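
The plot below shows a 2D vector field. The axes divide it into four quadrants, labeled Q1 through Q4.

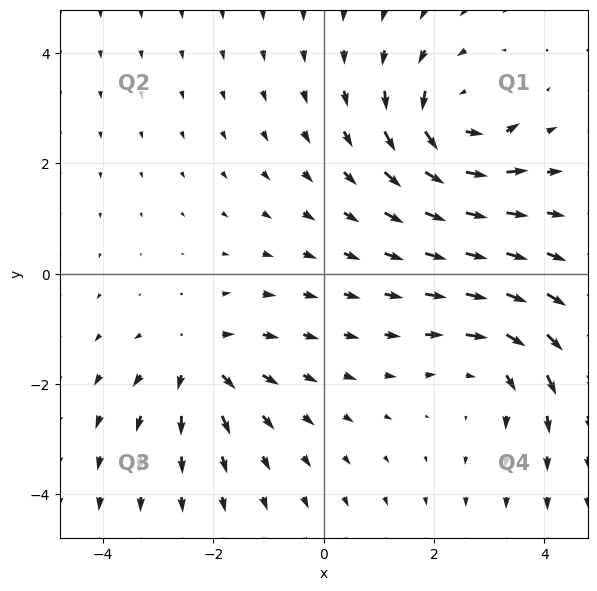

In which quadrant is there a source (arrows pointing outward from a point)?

The source sits at approximately (-2.3, -1.6), which lies in quadrant Q3. The divergence there is about +4, positive as expected for a source.

Q3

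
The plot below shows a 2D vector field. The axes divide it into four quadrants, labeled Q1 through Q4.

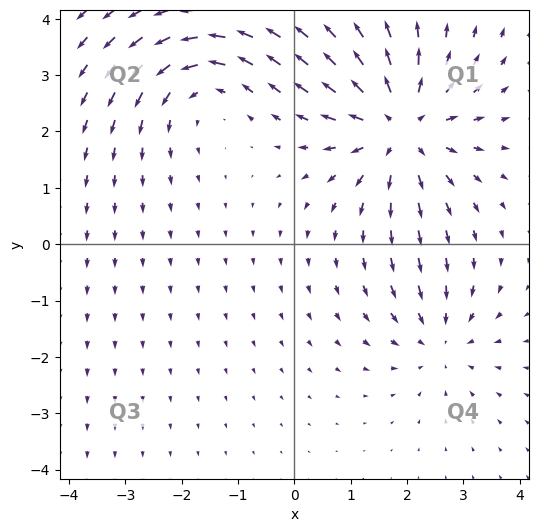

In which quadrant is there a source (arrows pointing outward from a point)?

The source sits at approximately (1.9, 2.1), which lies in quadrant Q1. The divergence there is about +5, positive as expected for a source.

Q1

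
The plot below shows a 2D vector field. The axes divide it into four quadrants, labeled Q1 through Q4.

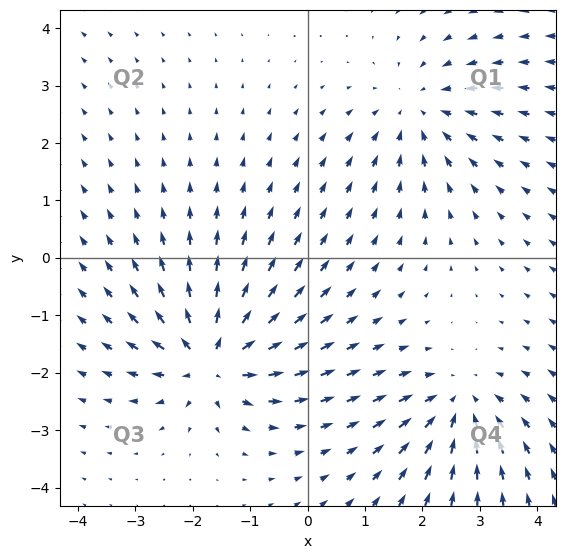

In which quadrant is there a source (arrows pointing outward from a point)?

The source sits at approximately (-1.7, -1.8), which lies in quadrant Q3. The divergence there is about +5, positive as expected for a source.

Q3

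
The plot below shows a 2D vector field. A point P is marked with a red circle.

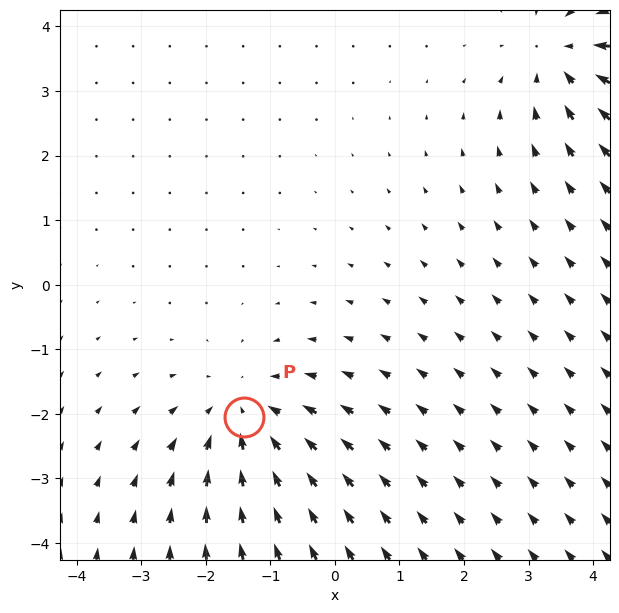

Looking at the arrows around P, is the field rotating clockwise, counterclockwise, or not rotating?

Near P at (-1.4, -2.0) the arrows show no circulation. The curl there is ≈0.

not rotating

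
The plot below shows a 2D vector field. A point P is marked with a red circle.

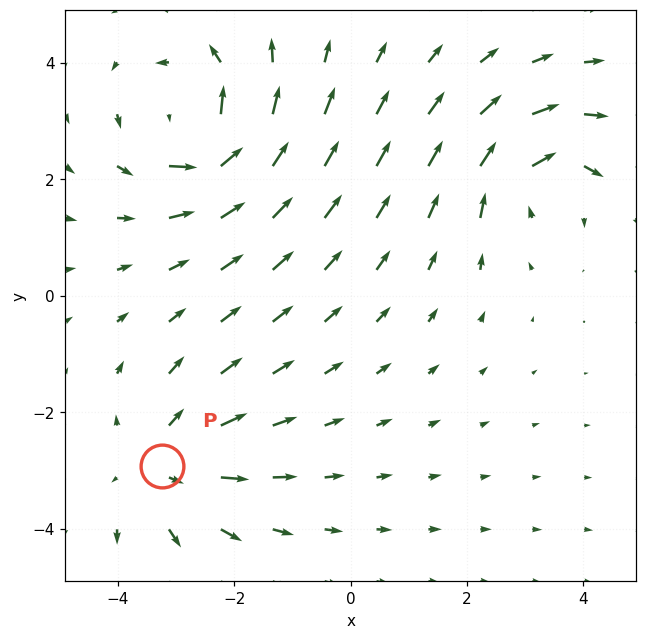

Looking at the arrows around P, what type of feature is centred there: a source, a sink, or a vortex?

source

At P (-3.2, -2.9) the arrows spread outward. Divergence about +3, curl ≈0 — positive divergence with near-zero curl is a source.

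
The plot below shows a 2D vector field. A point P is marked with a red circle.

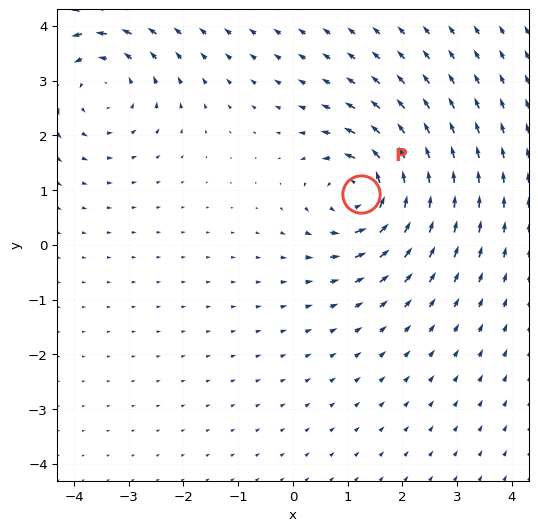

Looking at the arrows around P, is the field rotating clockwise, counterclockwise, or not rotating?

Near P at (1.2, 0.9) the arrows circulate counterclockwise. The curl (z-component) there is about +7; positive curl means counterclockwise rotation.

counterclockwise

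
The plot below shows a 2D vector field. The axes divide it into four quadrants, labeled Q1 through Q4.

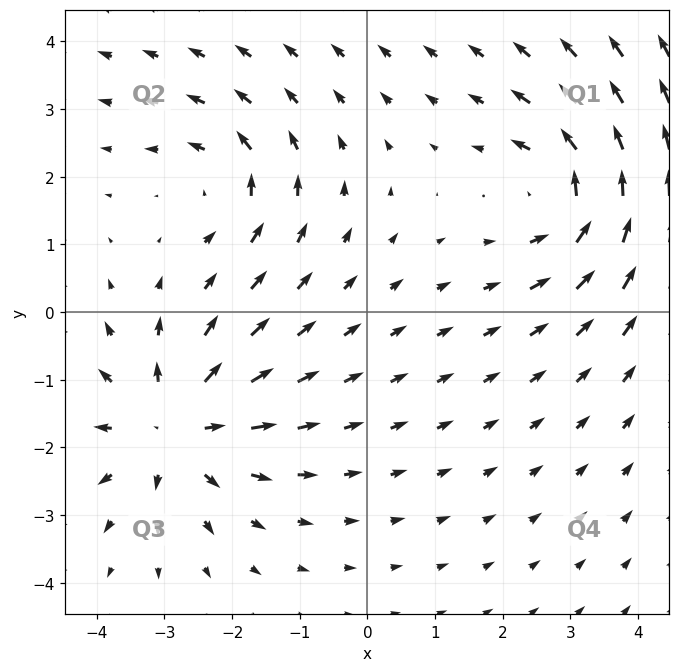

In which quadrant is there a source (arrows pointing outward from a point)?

Q3

The source sits at approximately (-2.9, -1.7), which lies in quadrant Q3. The divergence there is about +5, positive as expected for a source.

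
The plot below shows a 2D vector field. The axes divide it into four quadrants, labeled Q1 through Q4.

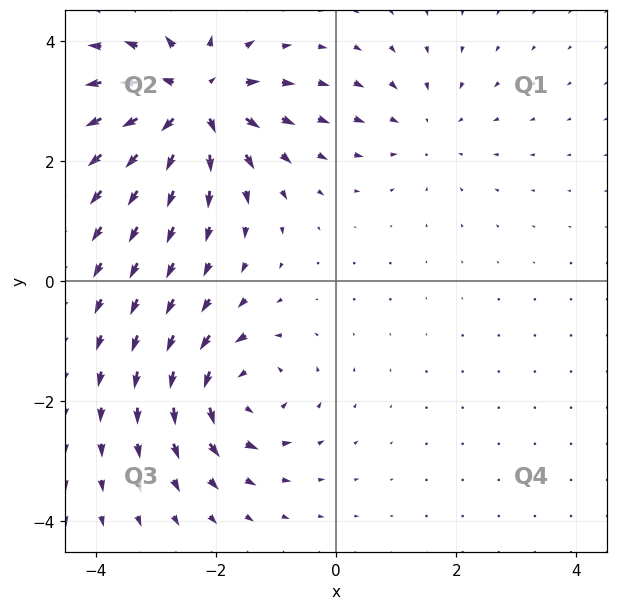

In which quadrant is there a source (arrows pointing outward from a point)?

The source sits at approximately (-2.3, 3.0), which lies in quadrant Q2. The divergence there is about +7, positive as expected for a source.

Q2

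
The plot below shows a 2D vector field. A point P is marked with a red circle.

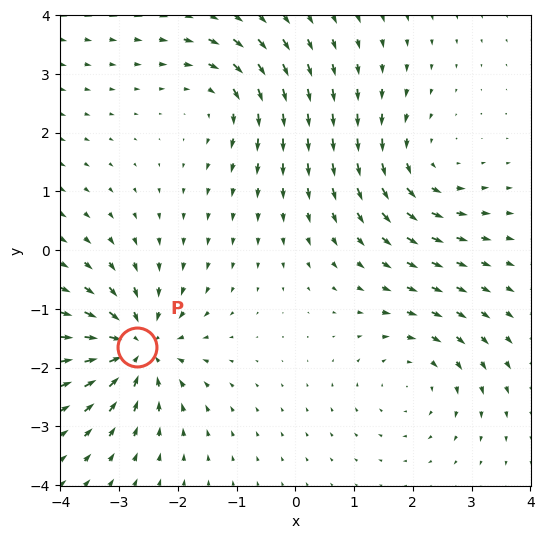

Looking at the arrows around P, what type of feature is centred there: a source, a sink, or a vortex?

At P (-2.7, -1.7) the arrows converge inward. Divergence about -6, curl ≈0 — negative divergence with near-zero curl is a sink.

sink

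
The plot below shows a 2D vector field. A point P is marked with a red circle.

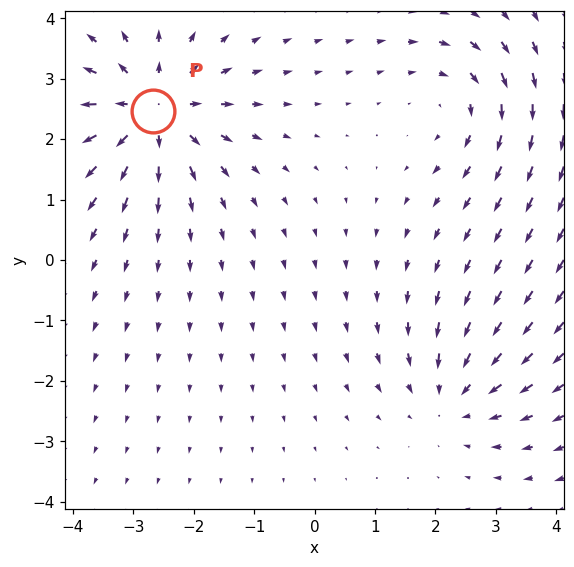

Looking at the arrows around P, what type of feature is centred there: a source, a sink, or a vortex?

source

At P (-2.7, 2.5) the arrows spread outward. Divergence about +5, curl ≈0 — positive divergence with near-zero curl is a source.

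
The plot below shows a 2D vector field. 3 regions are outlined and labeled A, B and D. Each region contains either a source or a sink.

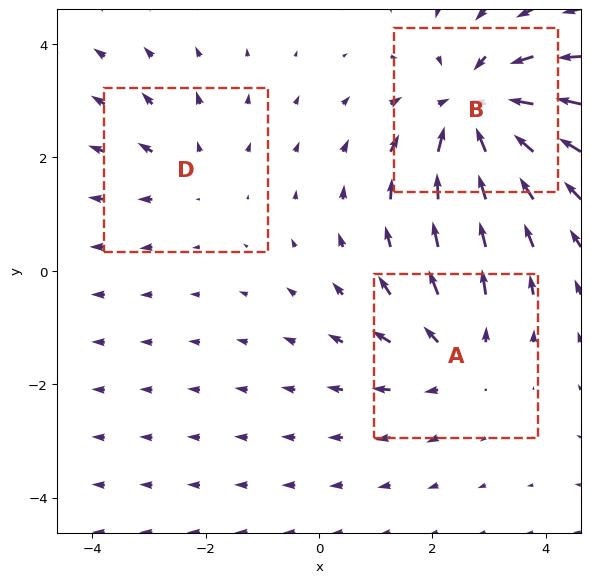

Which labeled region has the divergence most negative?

Divergence at each region's feature centre — A: about +3, B: about -4, D: about +2. Region B is most negative.

B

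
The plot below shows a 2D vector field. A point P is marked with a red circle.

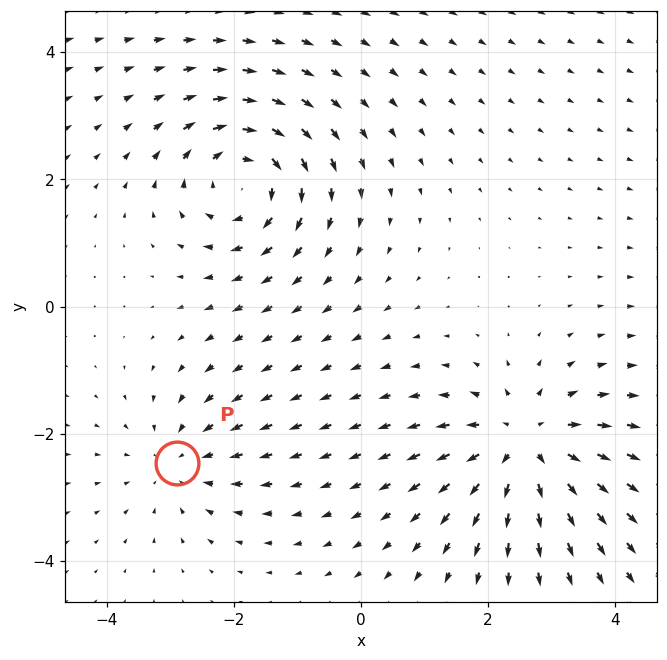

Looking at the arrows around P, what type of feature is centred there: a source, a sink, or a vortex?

sink

At P (-2.9, -2.5) the arrows converge inward. Divergence about -3, curl ≈0 — negative divergence with near-zero curl is a sink.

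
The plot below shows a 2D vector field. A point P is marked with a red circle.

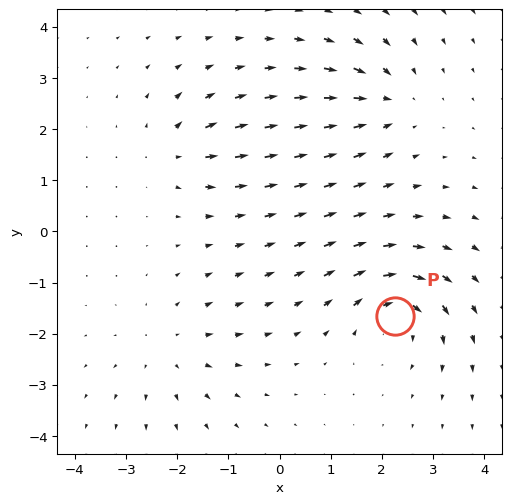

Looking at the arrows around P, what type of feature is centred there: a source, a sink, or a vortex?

vortex

At P (2.3, -1.7) the arrows circulate clockwise. Divergence ≈0, curl about -7 — near-zero divergence with nonzero curl is a vortex.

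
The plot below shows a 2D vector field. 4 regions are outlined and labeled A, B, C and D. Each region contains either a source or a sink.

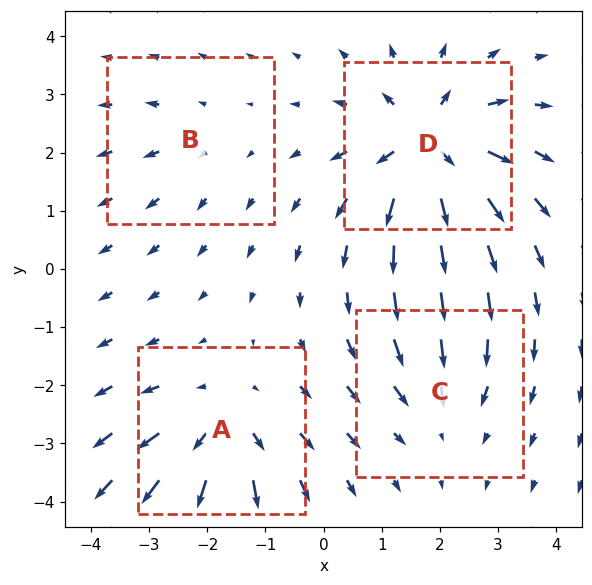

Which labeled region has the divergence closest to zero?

Divergence at each region's feature centre — A: about +5, B: about +2, C: about -3, D: about +8. Region B is closest to zero.

B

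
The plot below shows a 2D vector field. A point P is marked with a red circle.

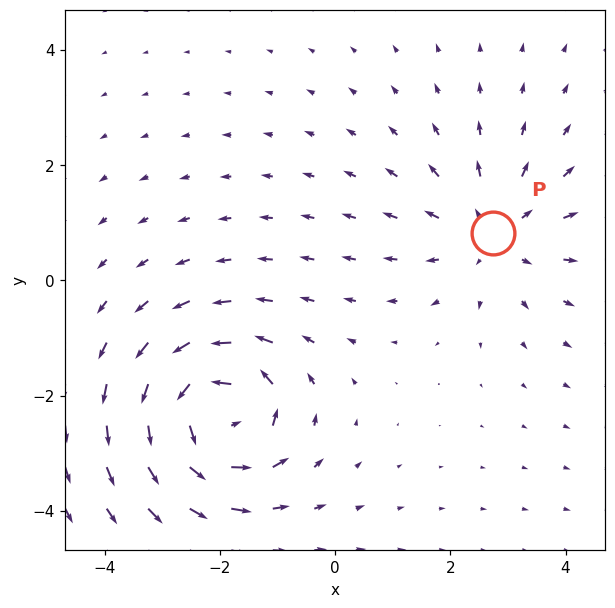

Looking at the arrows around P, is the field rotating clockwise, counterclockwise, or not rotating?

Near P at (2.7, 0.8) the arrows show no circulation. The curl there is ≈0.

not rotating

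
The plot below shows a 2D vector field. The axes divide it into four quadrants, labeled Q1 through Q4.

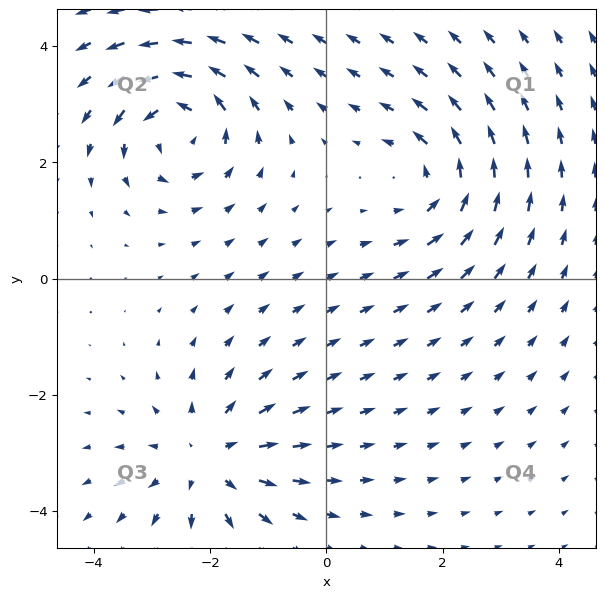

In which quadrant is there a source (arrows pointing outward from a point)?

Q3

The source sits at approximately (-2.0, -3.1), which lies in quadrant Q3. The divergence there is about +4, positive as expected for a source.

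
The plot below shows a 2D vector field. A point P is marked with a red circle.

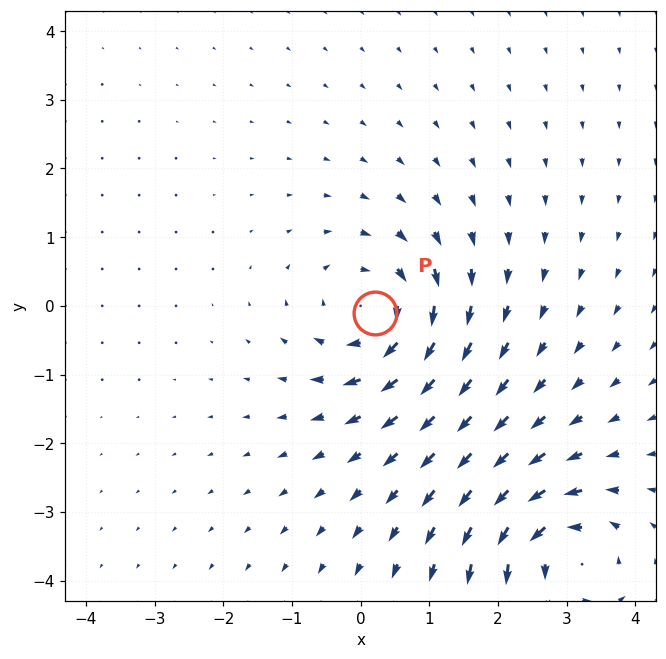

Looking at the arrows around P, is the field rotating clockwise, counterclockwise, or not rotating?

Near P at (0.2, -0.1) the arrows circulate clockwise. The curl (z-component) there is about -4; negative curl means clockwise rotation.

clockwise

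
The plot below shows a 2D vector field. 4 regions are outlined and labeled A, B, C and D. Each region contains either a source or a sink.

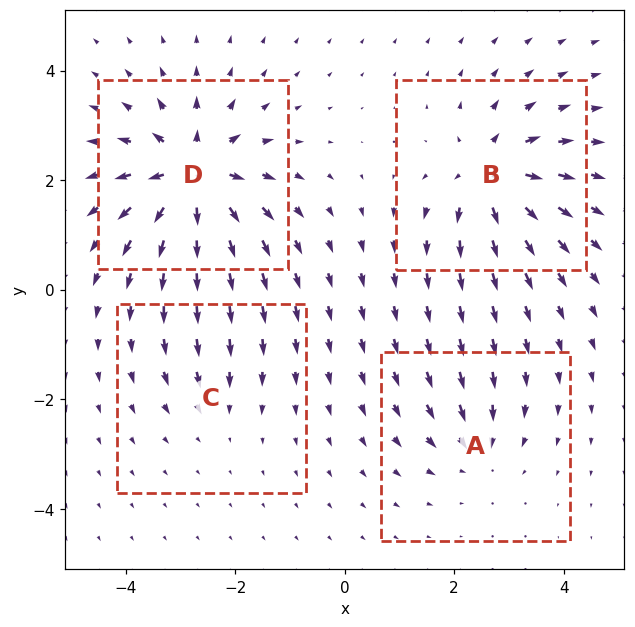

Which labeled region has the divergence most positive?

Divergence at each region's feature centre — A: about -4, B: about +7, C: about -3, D: about +8. Region D is most positive.

D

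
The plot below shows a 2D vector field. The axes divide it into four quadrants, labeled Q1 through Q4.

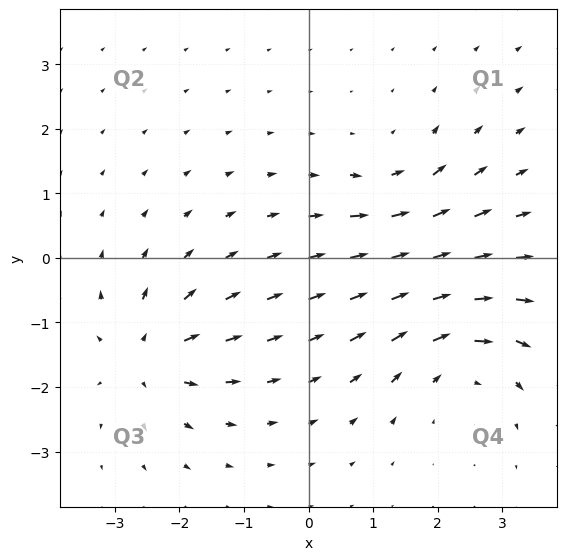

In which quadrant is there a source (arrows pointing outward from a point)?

Q3

The source sits at approximately (-2.5, -1.5), which lies in quadrant Q3. The divergence there is about +4, positive as expected for a source.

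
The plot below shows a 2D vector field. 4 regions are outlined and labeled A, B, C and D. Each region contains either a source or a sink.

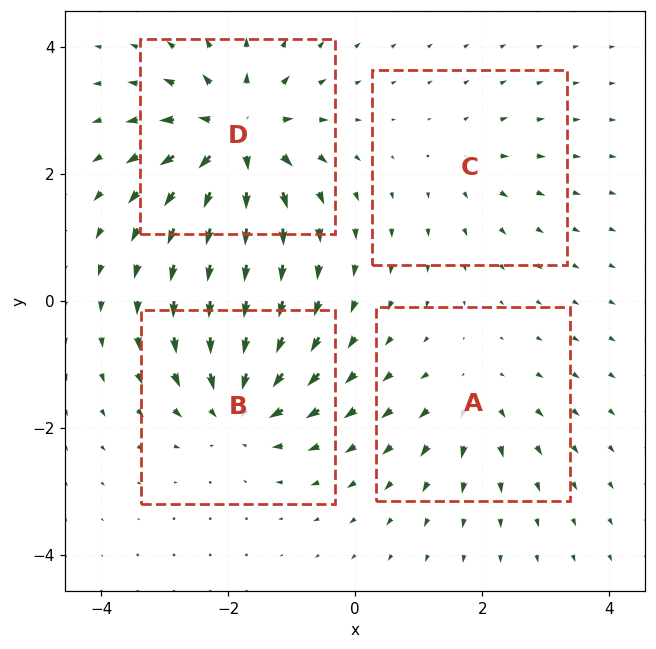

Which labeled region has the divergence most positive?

Divergence at each region's feature centre — A: about +4, B: about -6, C: about +3, D: about +8. Region D is most positive.

D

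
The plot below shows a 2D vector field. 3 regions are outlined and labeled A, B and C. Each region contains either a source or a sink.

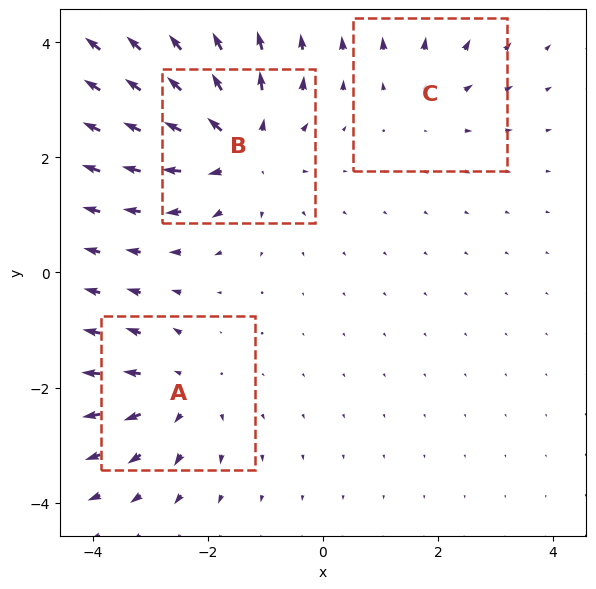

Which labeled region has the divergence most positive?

B

Divergence at each region's feature centre — A: about +3, B: about +5, C: about +2. Region B is most positive.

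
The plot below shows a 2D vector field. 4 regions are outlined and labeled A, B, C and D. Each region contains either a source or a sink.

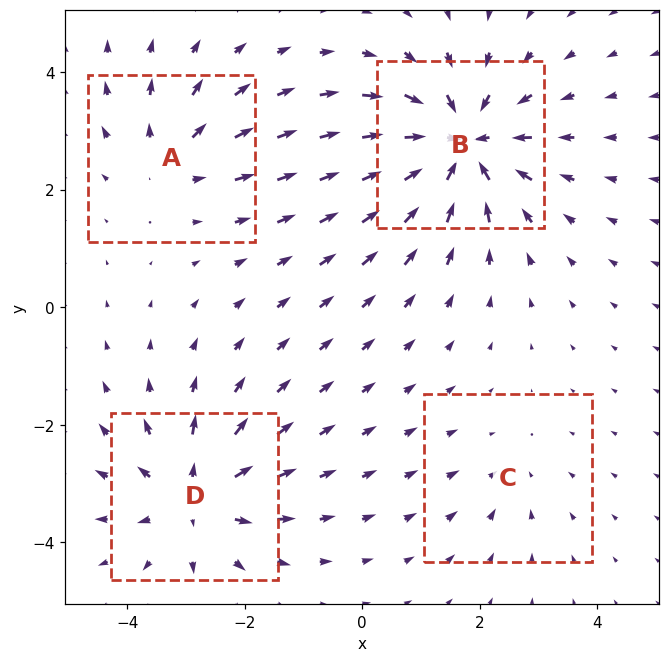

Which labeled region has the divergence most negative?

B

Divergence at each region's feature centre — A: about +3, B: about -7, C: about -2, D: about +5. Region B is most negative.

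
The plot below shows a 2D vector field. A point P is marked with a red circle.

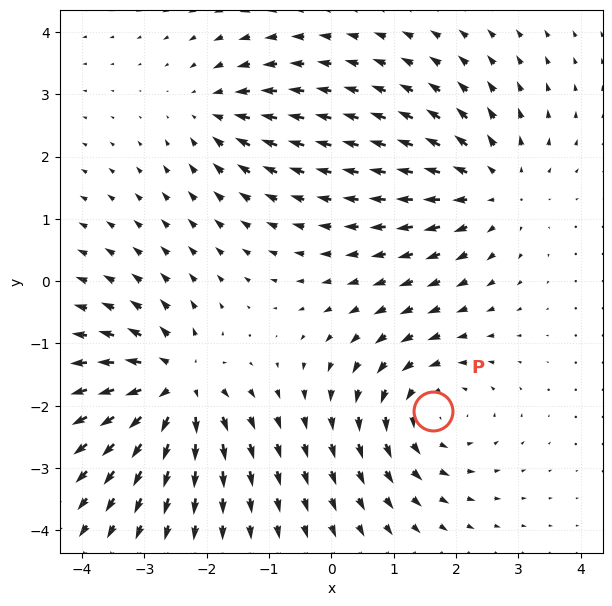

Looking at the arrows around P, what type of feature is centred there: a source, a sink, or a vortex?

At P (1.6, -2.1) the arrows circulate counterclockwise. Divergence ≈0, curl about +4 — near-zero divergence with nonzero curl is a vortex.

vortex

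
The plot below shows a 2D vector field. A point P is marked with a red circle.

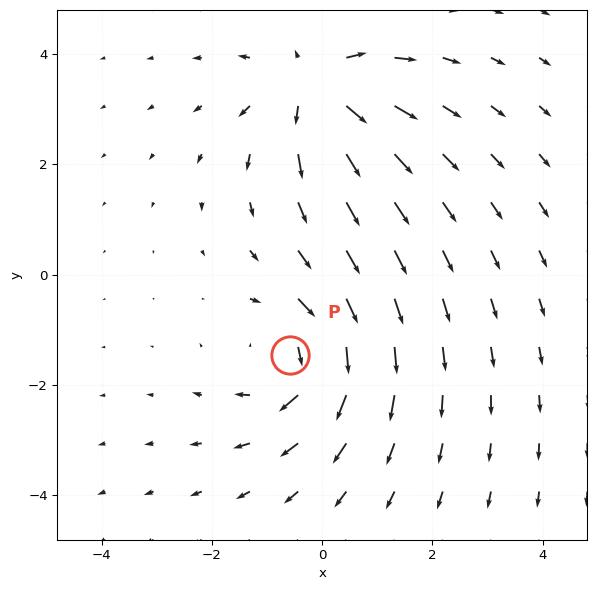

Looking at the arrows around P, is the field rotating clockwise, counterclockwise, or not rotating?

clockwise

Near P at (-0.6, -1.5) the arrows circulate clockwise. The curl (z-component) there is about -3; negative curl means clockwise rotation.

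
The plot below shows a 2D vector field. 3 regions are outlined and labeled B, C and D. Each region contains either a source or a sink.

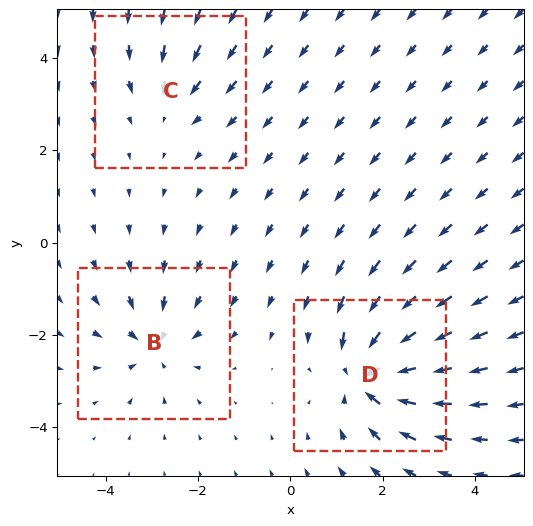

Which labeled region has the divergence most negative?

Divergence at each region's feature centre — B: about -4, C: about -2, D: about -6. Region D is most negative.

D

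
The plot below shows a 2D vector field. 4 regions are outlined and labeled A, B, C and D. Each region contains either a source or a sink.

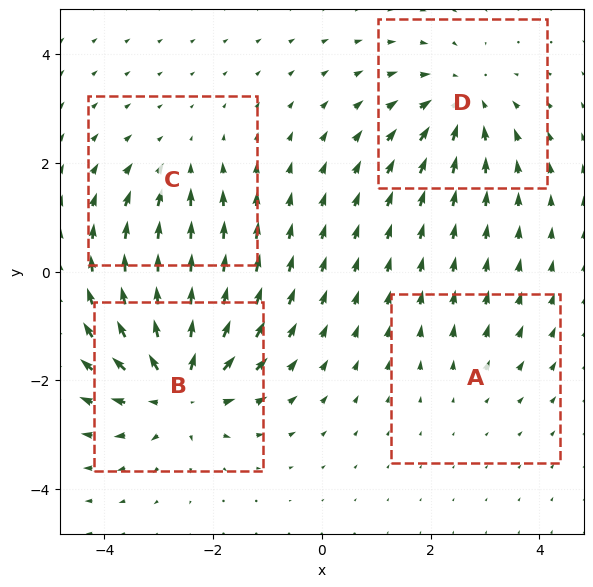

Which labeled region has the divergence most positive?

Divergence at each region's feature centre — A: about +2, B: about +7, C: about -3, D: about -4. Region B is most positive.

B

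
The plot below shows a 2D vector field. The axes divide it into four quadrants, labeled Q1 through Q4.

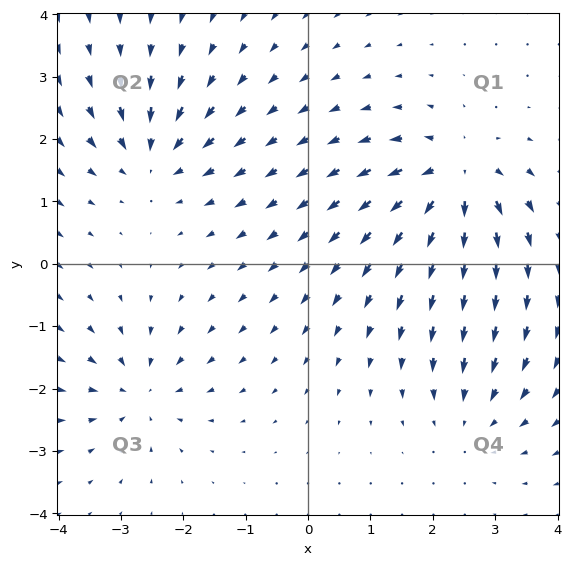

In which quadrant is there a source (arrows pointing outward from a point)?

Q1

The source sits at approximately (2.4, 1.4), which lies in quadrant Q1. The divergence there is about +6, positive as expected for a source.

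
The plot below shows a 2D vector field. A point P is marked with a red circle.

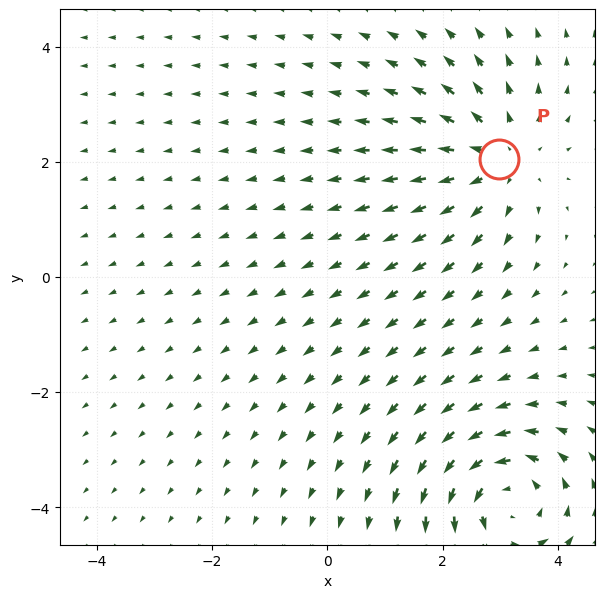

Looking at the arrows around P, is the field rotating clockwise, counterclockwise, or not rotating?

Near P at (3.0, 2.1) the arrows show no circulation. The curl there is ≈0.

not rotating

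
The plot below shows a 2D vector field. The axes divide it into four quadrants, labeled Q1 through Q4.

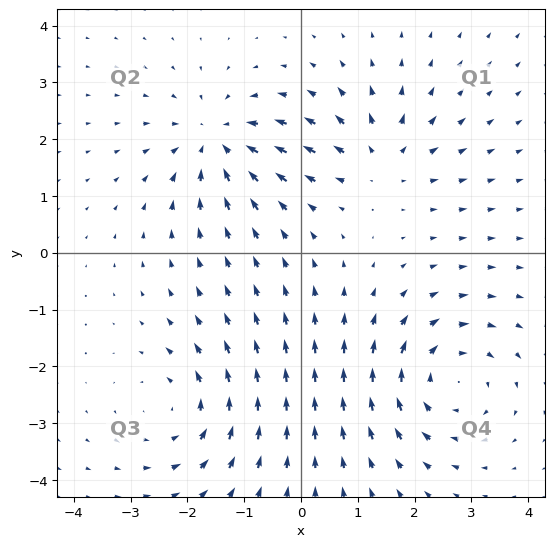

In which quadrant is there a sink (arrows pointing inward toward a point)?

Q2

The sink sits at approximately (-1.5, 2.0), which lies in quadrant Q2. The divergence there is about -4, negative as expected for a sink.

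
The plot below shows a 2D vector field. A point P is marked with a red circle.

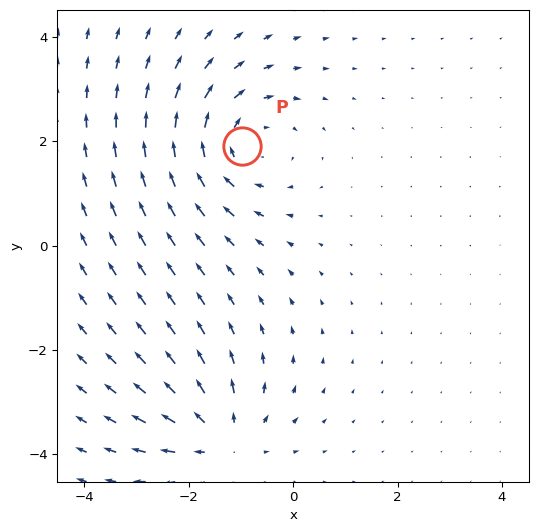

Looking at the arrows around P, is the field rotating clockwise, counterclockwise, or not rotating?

Near P at (-1.0, 1.9) the arrows circulate clockwise. The curl (z-component) there is about -3; negative curl means clockwise rotation.

clockwise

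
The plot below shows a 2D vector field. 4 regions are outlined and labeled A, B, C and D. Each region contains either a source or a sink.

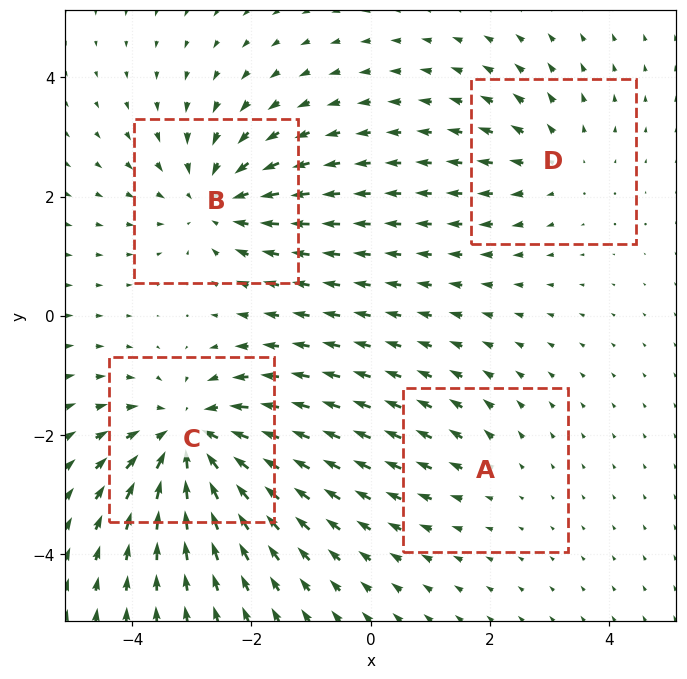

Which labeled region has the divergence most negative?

Divergence at each region's feature centre — A: about +2, B: about -4, C: about -6, D: about +3. Region C is most negative.

C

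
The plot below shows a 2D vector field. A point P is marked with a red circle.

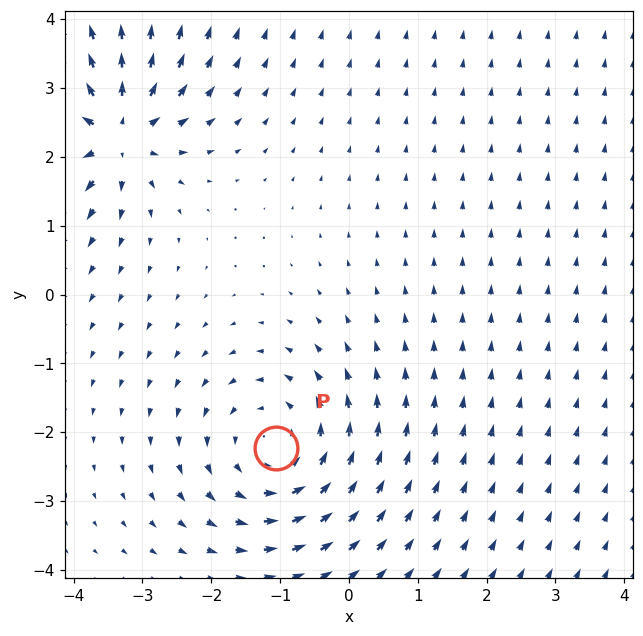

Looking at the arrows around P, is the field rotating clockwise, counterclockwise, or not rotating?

Near P at (-1.1, -2.2) the arrows circulate counterclockwise. The curl (z-component) there is about +4; positive curl means counterclockwise rotation.

counterclockwise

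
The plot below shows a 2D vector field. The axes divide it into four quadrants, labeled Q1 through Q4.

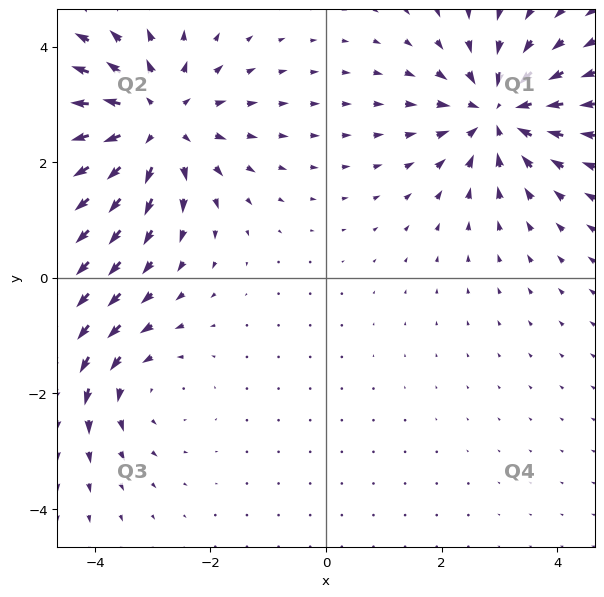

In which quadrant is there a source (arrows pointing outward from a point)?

The source sits at approximately (-3.0, 2.7), which lies in quadrant Q2. The divergence there is about +4, positive as expected for a source.

Q2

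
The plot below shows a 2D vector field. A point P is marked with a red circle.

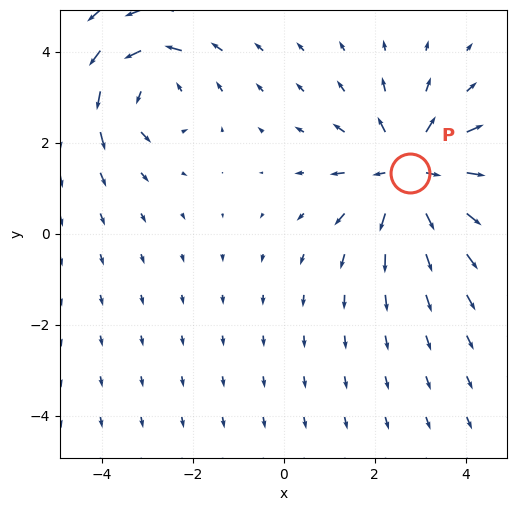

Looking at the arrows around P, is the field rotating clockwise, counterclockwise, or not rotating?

not rotating

Near P at (2.8, 1.3) the arrows show no circulation. The curl there is ≈0.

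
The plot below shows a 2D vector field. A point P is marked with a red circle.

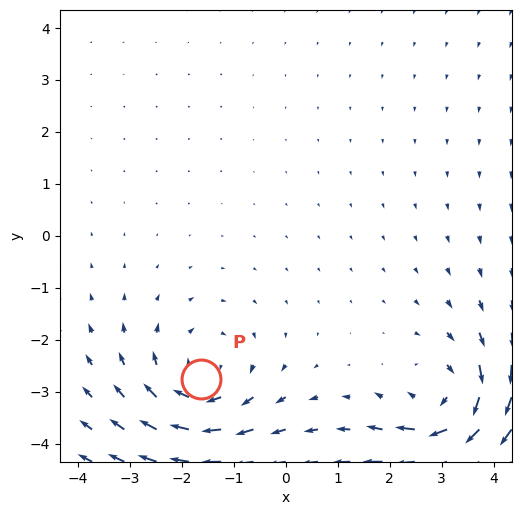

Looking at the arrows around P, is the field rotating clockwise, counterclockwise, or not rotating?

clockwise

Near P at (-1.6, -2.8) the arrows circulate clockwise. The curl (z-component) there is about -4; negative curl means clockwise rotation.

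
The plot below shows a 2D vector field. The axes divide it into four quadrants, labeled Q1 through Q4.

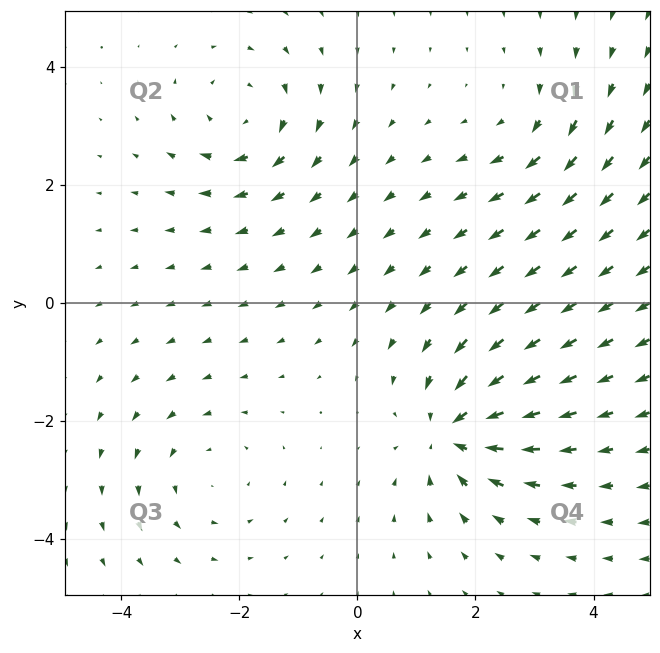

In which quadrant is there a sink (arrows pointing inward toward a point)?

Q4

The sink sits at approximately (1.6, -2.2), which lies in quadrant Q4. The divergence there is about -5, negative as expected for a sink.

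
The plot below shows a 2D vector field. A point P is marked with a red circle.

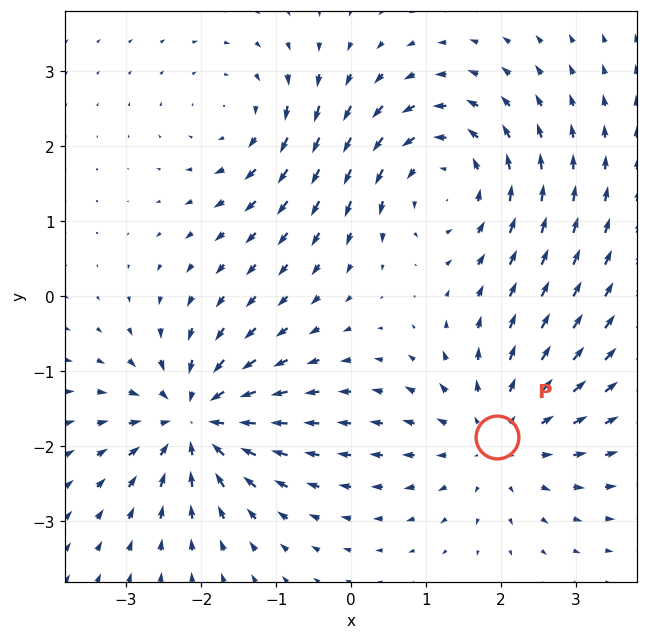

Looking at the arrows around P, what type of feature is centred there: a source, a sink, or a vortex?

source

At P (1.9, -1.9) the arrows spread outward. Divergence about +3, curl ≈0 — positive divergence with near-zero curl is a source.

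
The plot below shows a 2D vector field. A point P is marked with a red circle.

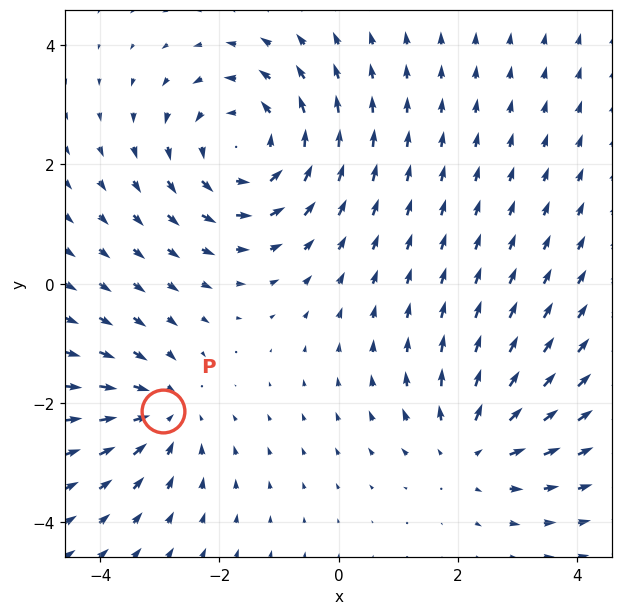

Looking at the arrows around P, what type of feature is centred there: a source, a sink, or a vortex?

sink

At P (-2.9, -2.1) the arrows converge inward. Divergence about -3, curl ≈0 — negative divergence with near-zero curl is a sink.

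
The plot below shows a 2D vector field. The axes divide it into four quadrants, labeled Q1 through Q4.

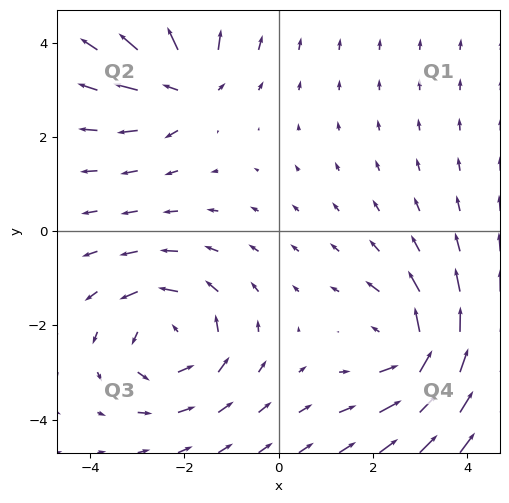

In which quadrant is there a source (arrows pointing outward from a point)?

The source sits at approximately (-2.0, 3.1), which lies in quadrant Q2. The divergence there is about +4, positive as expected for a source.

Q2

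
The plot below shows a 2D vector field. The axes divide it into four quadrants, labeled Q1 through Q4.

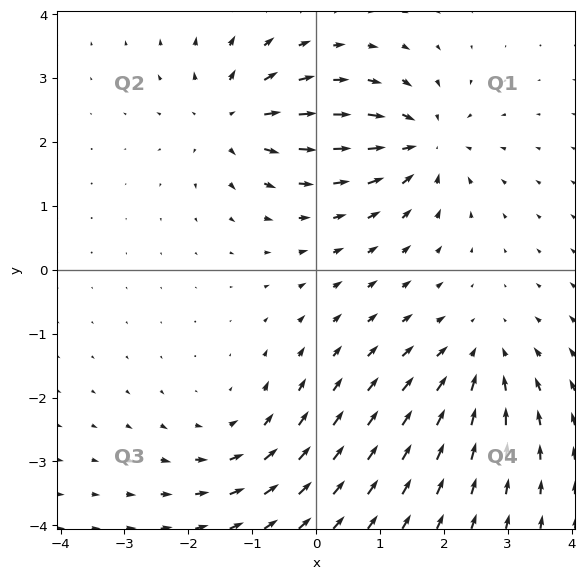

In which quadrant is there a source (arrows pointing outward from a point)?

Q2

The source sits at approximately (-1.3, 2.4), which lies in quadrant Q2. The divergence there is about +5, positive as expected for a source.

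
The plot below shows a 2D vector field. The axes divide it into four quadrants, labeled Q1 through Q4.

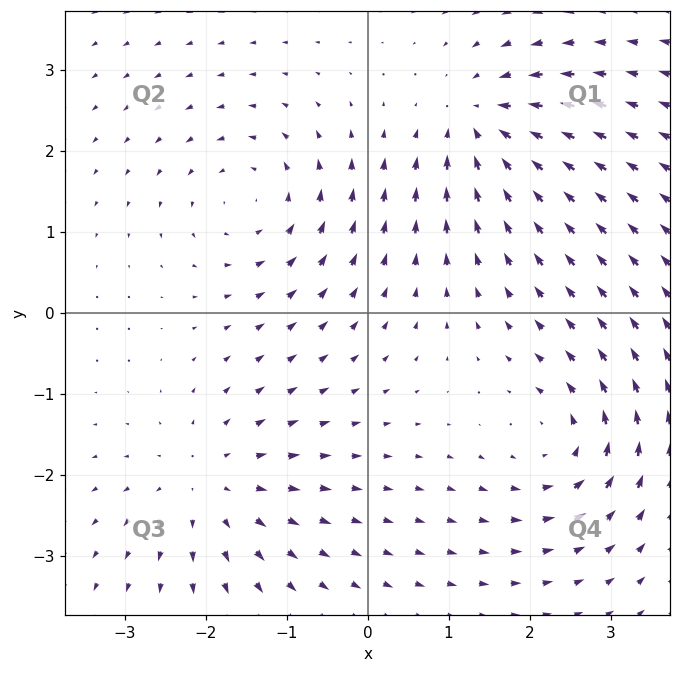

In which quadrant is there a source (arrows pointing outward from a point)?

The source sits at approximately (-1.9, -2.1), which lies in quadrant Q3. The divergence there is about +4, positive as expected for a source.

Q3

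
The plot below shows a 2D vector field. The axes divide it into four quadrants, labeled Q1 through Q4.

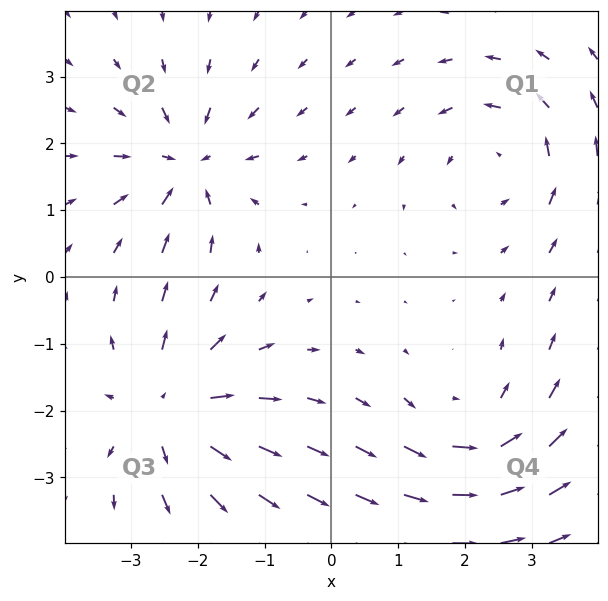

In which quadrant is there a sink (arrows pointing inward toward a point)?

The sink sits at approximately (-2.2, 1.7), which lies in quadrant Q2. The divergence there is about -5, negative as expected for a sink.

Q2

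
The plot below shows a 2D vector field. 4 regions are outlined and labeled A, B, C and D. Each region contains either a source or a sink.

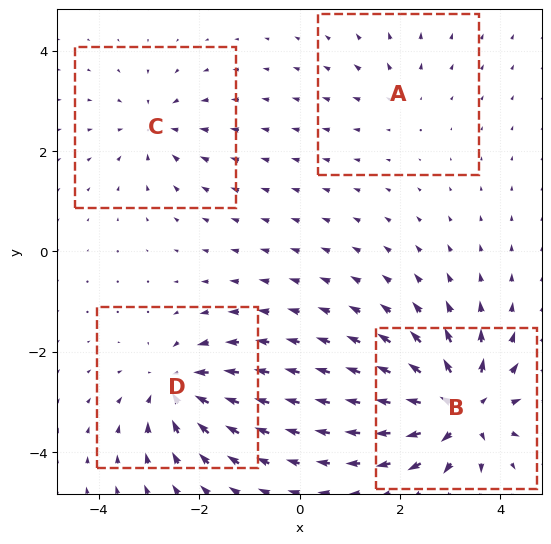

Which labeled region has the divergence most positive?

B

Divergence at each region's feature centre — A: about +2, B: about +8, C: about -4, D: about -6. Region B is most positive.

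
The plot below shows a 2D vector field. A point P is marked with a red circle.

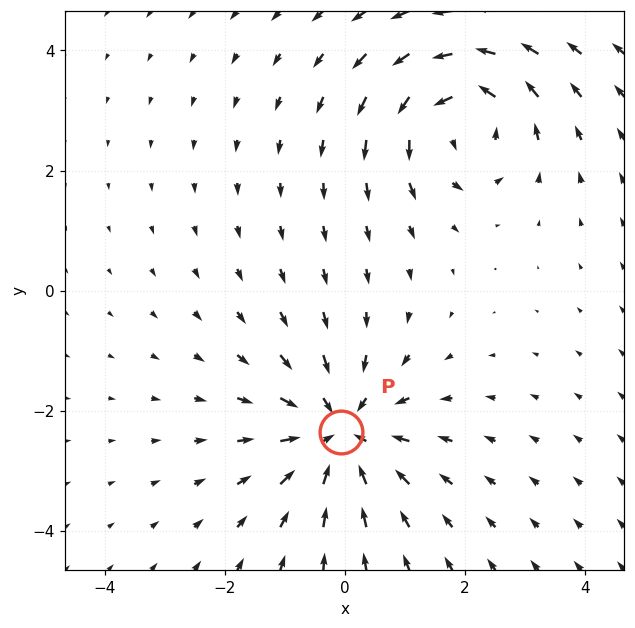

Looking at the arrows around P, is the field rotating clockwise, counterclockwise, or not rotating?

not rotating

Near P at (-0.1, -2.4) the arrows show no circulation. The curl there is ≈0.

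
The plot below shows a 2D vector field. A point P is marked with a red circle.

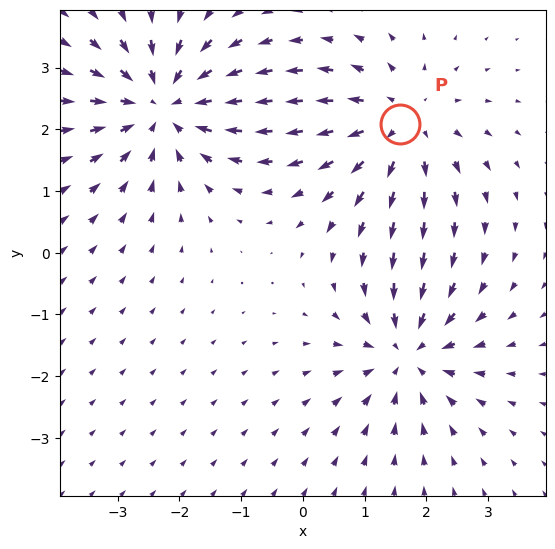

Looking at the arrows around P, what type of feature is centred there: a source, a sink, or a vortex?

At P (1.6, 2.1) the arrows spread outward. Divergence about +4, curl ≈0 — positive divergence with near-zero curl is a source.

source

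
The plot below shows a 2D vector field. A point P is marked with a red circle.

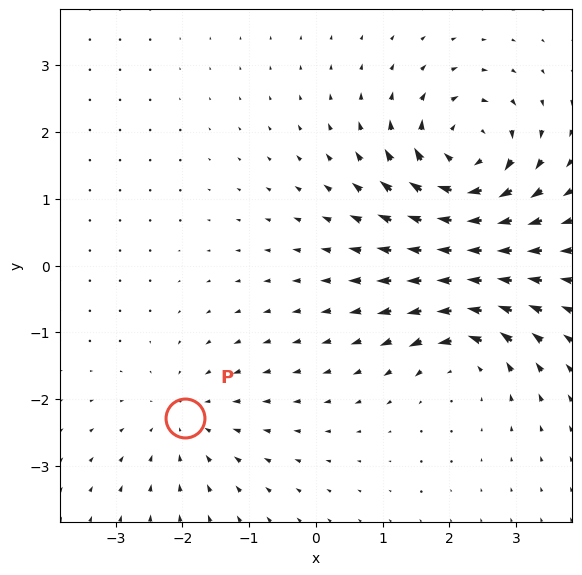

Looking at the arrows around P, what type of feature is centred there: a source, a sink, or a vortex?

At P (-2.0, -2.3) the arrows converge inward. Divergence about -3, curl ≈0 — negative divergence with near-zero curl is a sink.

sink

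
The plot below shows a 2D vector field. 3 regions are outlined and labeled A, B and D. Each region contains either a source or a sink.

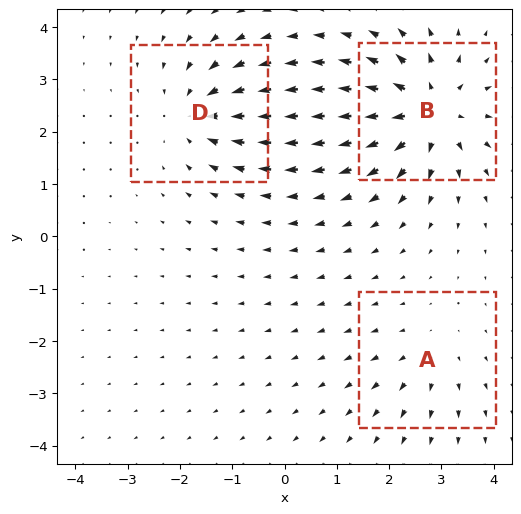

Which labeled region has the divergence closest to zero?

Divergence at each region's feature centre — A: about +2, B: about +5, D: about -4. Region A is closest to zero.

A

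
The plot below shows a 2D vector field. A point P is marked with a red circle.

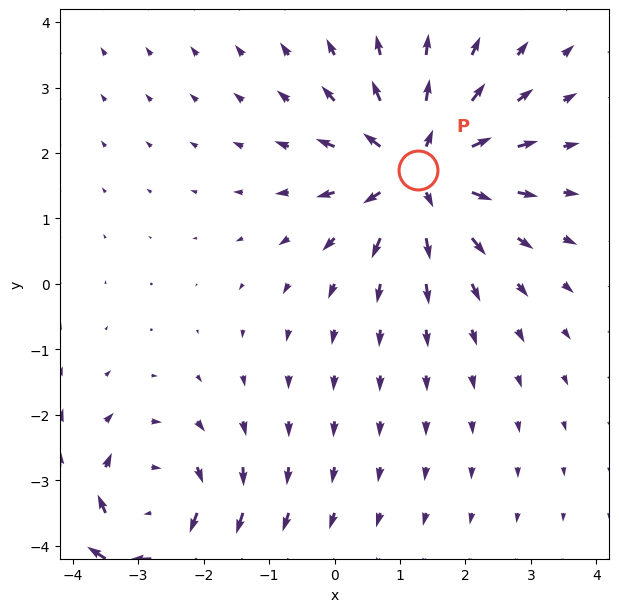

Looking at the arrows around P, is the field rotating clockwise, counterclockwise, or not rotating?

Near P at (1.3, 1.7) the arrows show no circulation. The curl there is ≈0.

not rotating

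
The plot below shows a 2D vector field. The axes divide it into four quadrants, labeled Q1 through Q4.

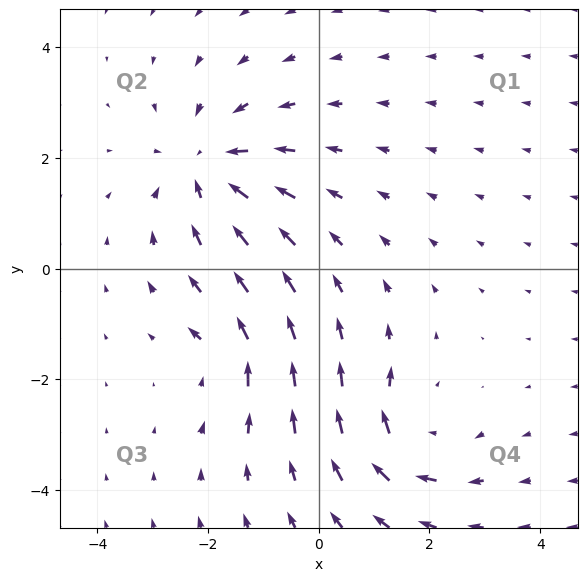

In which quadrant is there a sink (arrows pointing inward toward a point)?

Q2

The sink sits at approximately (-2.0, 1.8), which lies in quadrant Q2. The divergence there is about -5, negative as expected for a sink.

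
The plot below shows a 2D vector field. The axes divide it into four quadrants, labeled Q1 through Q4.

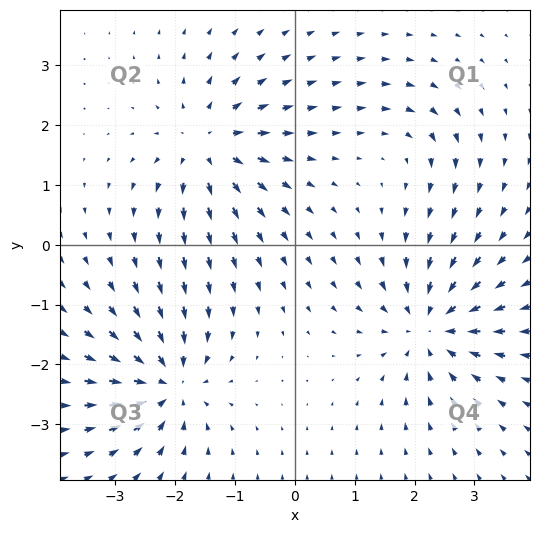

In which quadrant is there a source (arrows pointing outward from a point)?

Q2

The source sits at approximately (-1.5, 1.7), which lies in quadrant Q2. The divergence there is about +5, positive as expected for a source.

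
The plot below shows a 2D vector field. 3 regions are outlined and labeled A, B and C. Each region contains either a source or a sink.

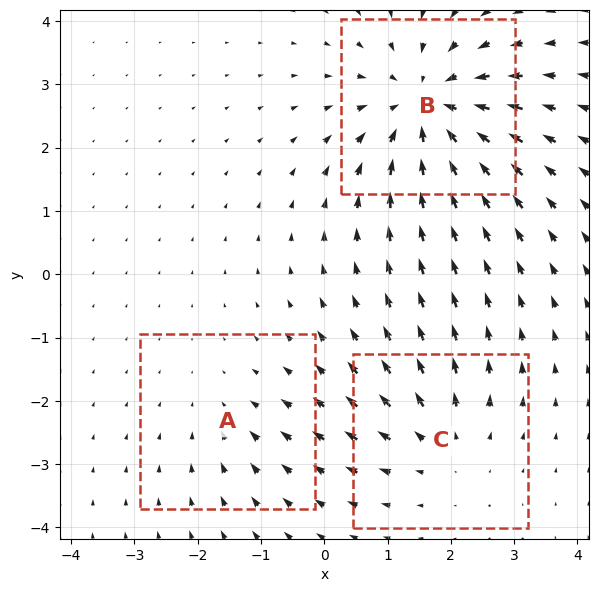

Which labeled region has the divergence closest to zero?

Divergence at each region's feature centre — A: about -2, B: about -5, C: about +3. Region A is closest to zero.

A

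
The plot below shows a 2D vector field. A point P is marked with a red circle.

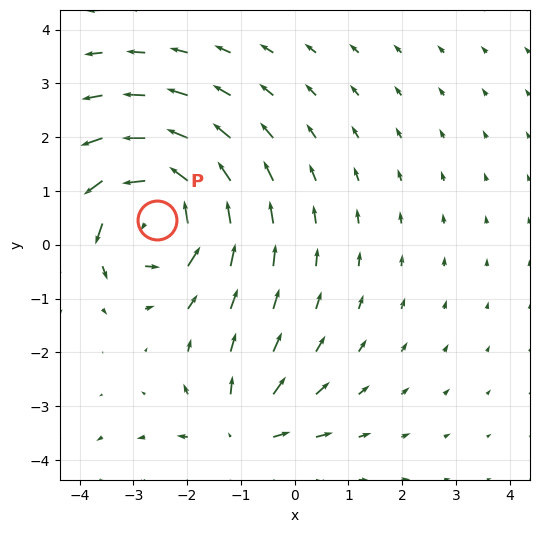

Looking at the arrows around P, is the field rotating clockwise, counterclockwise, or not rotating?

counterclockwise

Near P at (-2.6, 0.5) the arrows circulate counterclockwise. The curl (z-component) there is about +6; positive curl means counterclockwise rotation.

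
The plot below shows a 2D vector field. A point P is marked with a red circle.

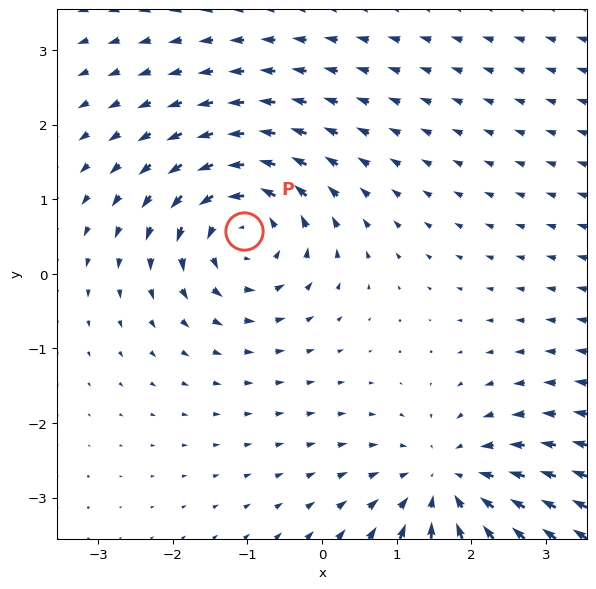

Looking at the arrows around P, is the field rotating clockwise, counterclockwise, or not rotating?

counterclockwise

Near P at (-1.0, 0.6) the arrows circulate counterclockwise. The curl (z-component) there is about +5; positive curl means counterclockwise rotation.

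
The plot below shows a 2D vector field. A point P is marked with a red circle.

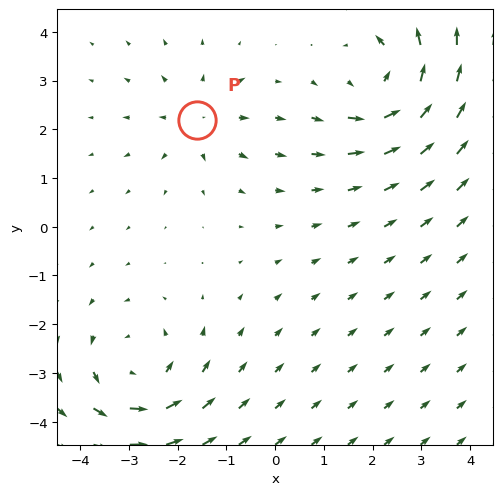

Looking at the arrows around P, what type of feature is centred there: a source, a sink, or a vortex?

At P (-1.6, 2.2) the arrows spread outward. Divergence about +3, curl ≈0 — positive divergence with near-zero curl is a source.

source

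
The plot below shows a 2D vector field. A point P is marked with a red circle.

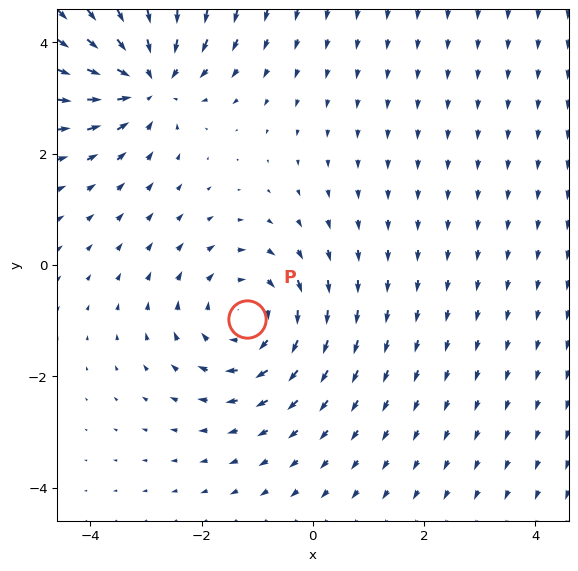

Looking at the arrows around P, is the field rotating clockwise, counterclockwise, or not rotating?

clockwise

Near P at (-1.2, -1.0) the arrows circulate clockwise. The curl (z-component) there is about -3; negative curl means clockwise rotation.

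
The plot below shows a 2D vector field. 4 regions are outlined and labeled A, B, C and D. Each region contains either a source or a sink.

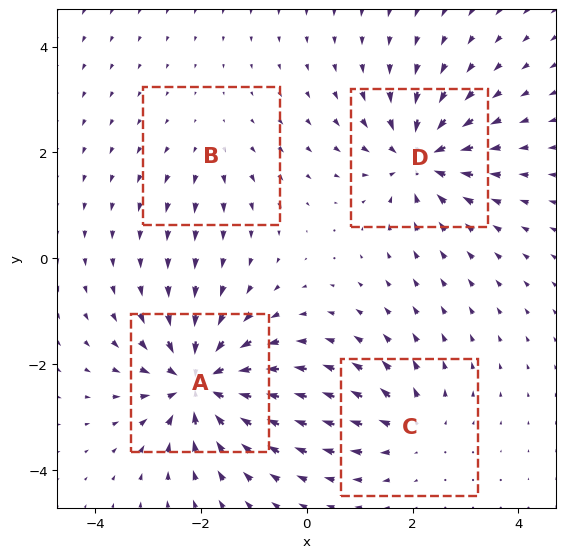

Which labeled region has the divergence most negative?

A

Divergence at each region's feature centre — A: about -8, B: about +2, C: about +4, D: about -7. Region A is most negative.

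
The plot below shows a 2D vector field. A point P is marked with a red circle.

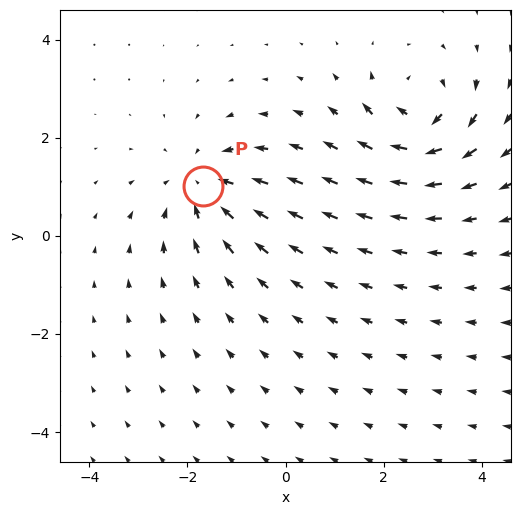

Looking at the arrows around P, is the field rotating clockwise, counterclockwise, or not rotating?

Near P at (-1.7, 1.0) the arrows show no circulation. The curl there is ≈0.

not rotating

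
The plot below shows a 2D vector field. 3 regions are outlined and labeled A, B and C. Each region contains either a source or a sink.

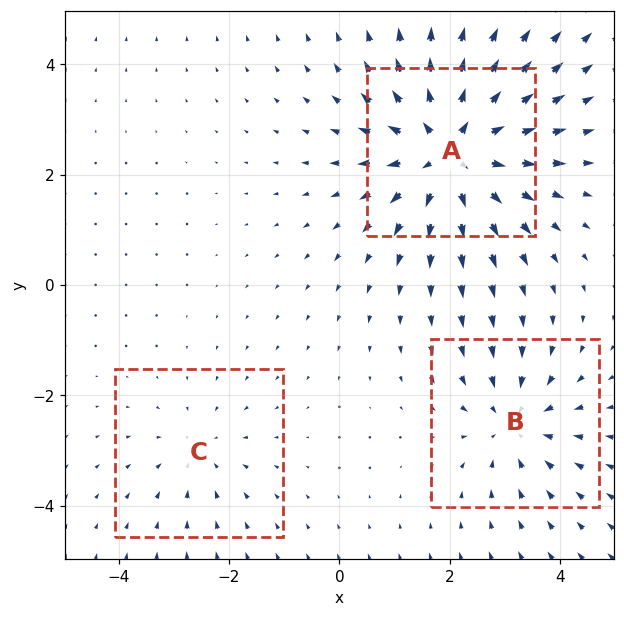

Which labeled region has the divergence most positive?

Divergence at each region's feature centre — A: about +5, B: about -3, C: about -2. Region A is most positive.

A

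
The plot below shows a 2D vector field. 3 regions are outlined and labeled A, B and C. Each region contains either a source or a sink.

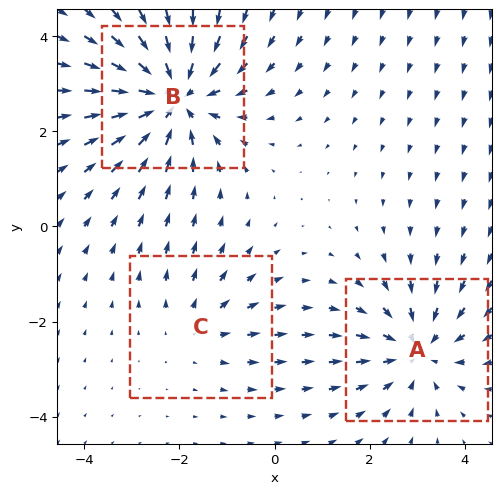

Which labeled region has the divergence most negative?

B

Divergence at each region's feature centre — A: about -3, B: about -4, C: about +2. Region B is most negative.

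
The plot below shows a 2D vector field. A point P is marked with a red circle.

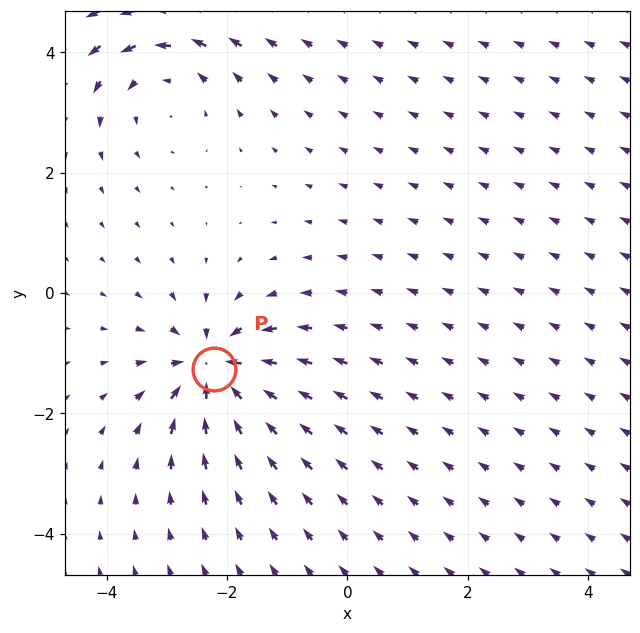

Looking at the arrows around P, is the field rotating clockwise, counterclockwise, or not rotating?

not rotating

Near P at (-2.2, -1.3) the arrows show no circulation. The curl there is ≈0.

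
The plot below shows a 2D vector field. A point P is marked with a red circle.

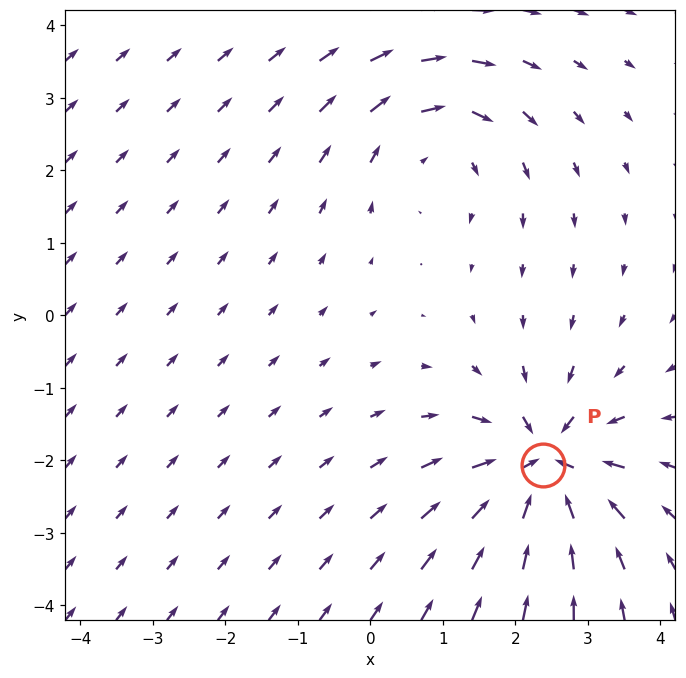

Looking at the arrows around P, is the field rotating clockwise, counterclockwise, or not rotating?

not rotating

Near P at (2.4, -2.1) the arrows show no circulation. The curl there is ≈0.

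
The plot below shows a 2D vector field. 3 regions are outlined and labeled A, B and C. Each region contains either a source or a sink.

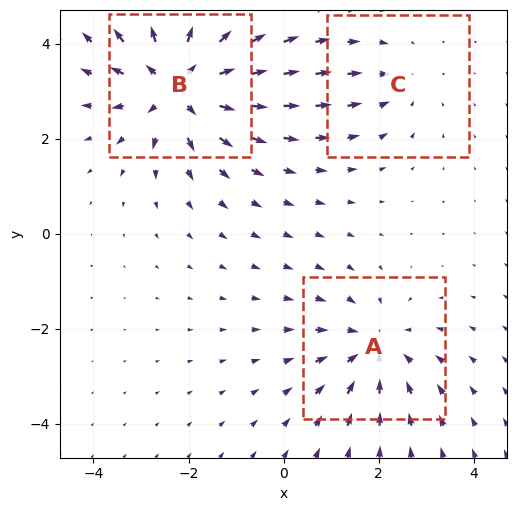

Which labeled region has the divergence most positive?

B

Divergence at each region's feature centre — A: about -3, B: about +4, C: about -2. Region B is most positive.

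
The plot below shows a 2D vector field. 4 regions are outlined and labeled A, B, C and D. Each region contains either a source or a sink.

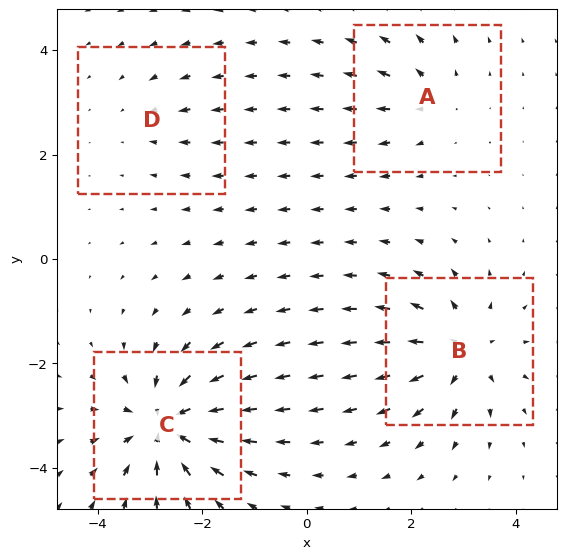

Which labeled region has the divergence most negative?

Divergence at each region's feature centre — A: about +3, B: about +6, C: about -8, D: about -2. Region C is most negative.

C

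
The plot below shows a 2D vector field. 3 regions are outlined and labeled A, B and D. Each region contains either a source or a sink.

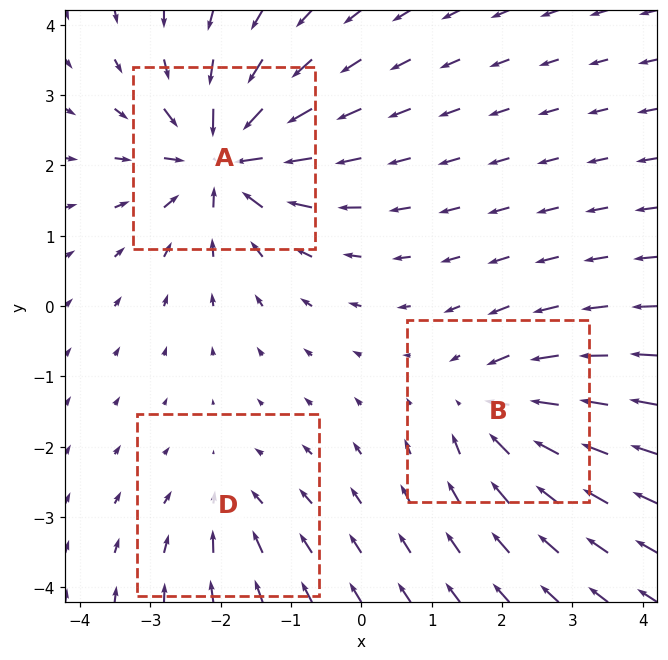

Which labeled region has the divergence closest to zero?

D

Divergence at each region's feature centre — A: about -7, B: about -4, D: about -3. Region D is closest to zero.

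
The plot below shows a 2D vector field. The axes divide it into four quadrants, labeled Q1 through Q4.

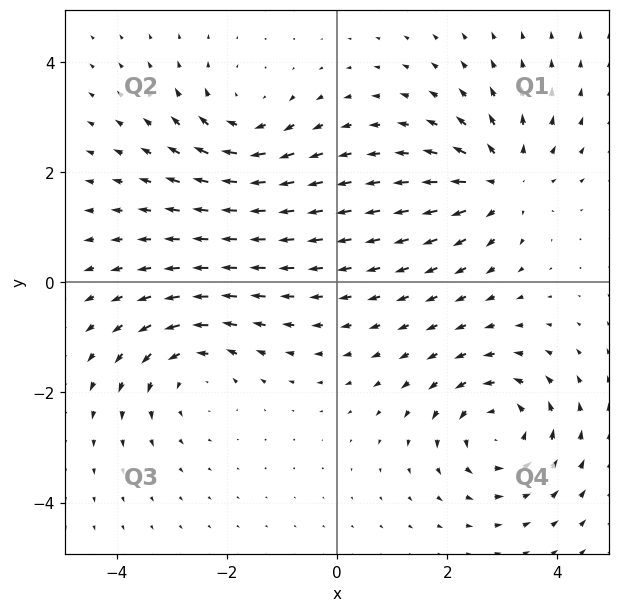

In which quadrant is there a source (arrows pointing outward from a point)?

Q1

The source sits at approximately (3.0, 1.8), which lies in quadrant Q1. The divergence there is about +5, positive as expected for a source.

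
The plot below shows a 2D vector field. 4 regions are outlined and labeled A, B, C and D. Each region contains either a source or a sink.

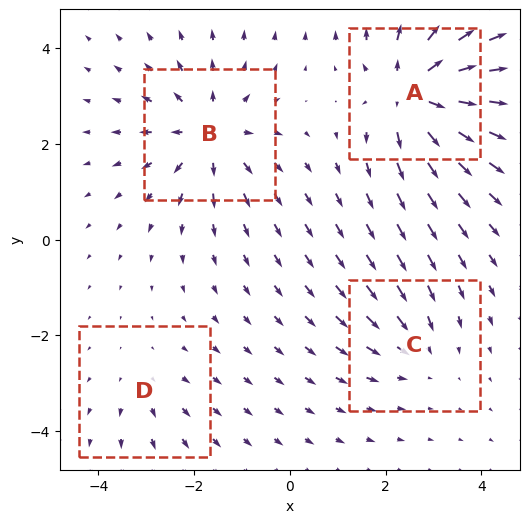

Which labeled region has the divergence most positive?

A

Divergence at each region's feature centre — A: about +7, B: about +5, C: about -3, D: about +2. Region A is most positive.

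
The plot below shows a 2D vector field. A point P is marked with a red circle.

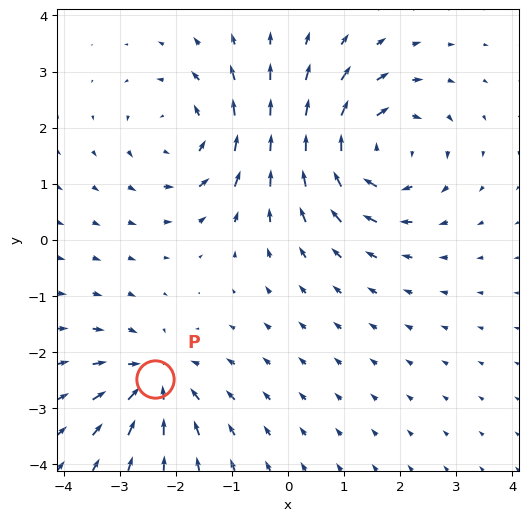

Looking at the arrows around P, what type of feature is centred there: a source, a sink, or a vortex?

At P (-2.4, -2.5) the arrows converge inward. Divergence about -4, curl ≈0 — negative divergence with near-zero curl is a sink.

sink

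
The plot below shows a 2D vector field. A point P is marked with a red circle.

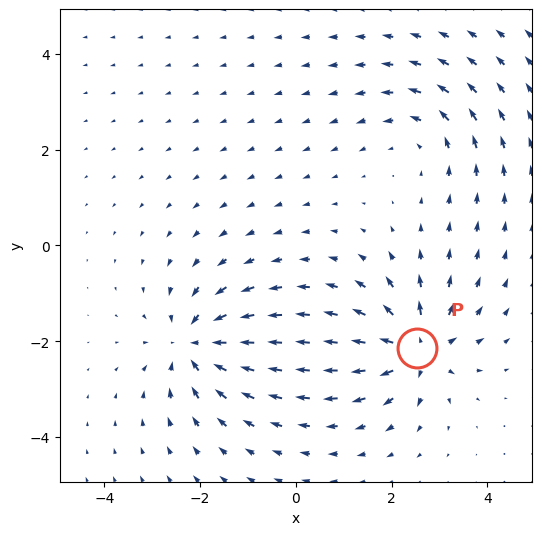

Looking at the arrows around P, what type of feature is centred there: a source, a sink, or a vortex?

source

At P (2.5, -2.1) the arrows spread outward. Divergence about +6, curl ≈0 — positive divergence with near-zero curl is a source.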